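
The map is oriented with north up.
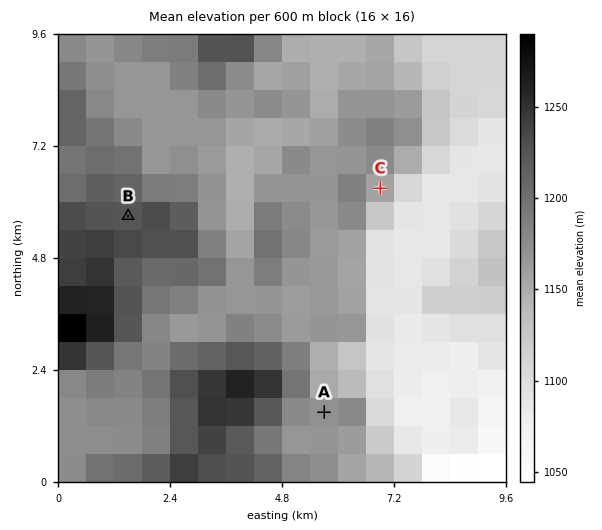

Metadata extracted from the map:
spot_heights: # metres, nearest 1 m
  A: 1172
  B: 1222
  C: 1157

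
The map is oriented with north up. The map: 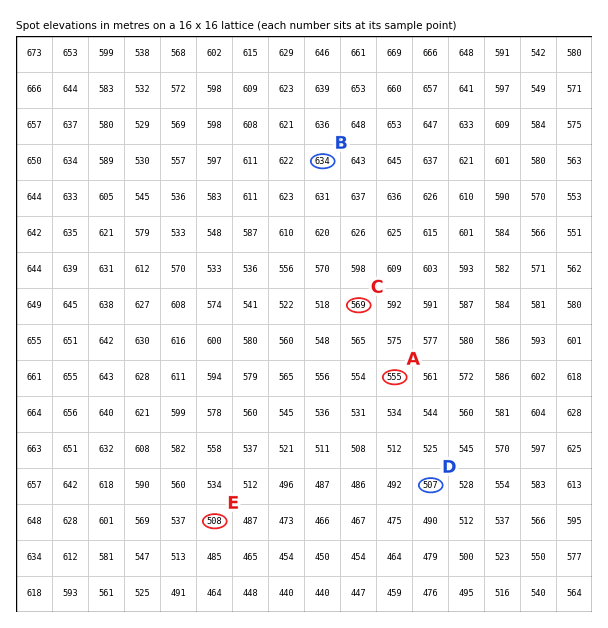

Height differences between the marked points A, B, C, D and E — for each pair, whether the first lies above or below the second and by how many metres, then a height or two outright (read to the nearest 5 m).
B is above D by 130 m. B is above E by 125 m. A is below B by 80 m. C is above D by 65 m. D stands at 505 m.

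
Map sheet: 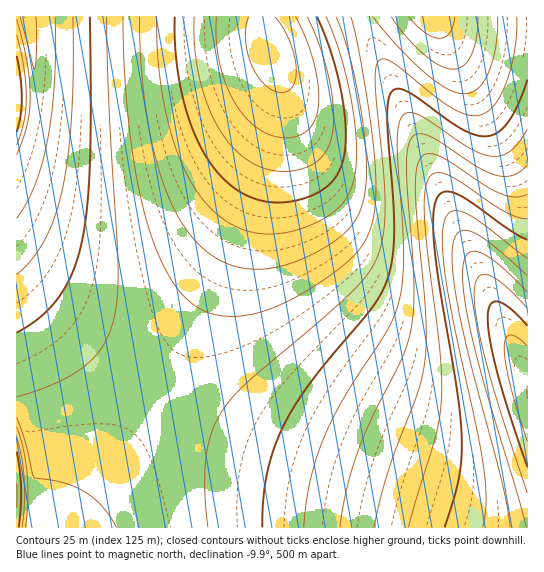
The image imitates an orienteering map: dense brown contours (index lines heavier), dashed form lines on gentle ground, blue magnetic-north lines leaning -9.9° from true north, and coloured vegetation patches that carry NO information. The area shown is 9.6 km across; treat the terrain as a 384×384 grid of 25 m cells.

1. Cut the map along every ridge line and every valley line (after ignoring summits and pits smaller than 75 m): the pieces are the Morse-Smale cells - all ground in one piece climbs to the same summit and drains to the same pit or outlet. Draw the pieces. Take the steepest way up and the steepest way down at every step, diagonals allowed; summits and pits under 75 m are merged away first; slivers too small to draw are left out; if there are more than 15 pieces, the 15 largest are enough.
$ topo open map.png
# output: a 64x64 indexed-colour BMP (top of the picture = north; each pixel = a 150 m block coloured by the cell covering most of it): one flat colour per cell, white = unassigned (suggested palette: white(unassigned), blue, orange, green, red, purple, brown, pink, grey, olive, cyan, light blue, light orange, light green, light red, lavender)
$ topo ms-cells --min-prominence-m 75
<image width="64" height="64" href="data:image/bmp;base64,Qk12CAAAAAAAAHYAAAAoAAAAQAAAAEAAAAABAAQAAAAAAAAIAAATCwAAEwsAABAAAAAAAAAA////ALR3HwAOf/8ALKAsACgn1gC9Z5QAS1aMAMJ34wB/f38AIr28AM++FwDox64AeLv/AIrfmACWmP8A1bDFAERERDMzMzMzMzMzMzMzMzMzMzMzMzMzMzMzMzMzMzMzREREQzMzMzMzMzMzMzMzMzMzMzMzMzMzMzMzMzMzMzNEREREMzMzMzMzMzMzMzMzMzMzMzMzMzMzMzMzMxETM0RERERDMzMzMzMzMzMzMzMzMzMzMzMzMzMzMxERERERREREREMzMzMzMzMzMzMzMzMzMzMzMzMzMzERERERERFERERERDMzMzMzMzMzMzMzMzMzMzMzMzEREREREREREUREREREQzMzMzMzMzMzMzMzMzMzMzMRERERERERERERRERERERDMzMzMzMzMzMzMzMzMzMxERERERERERERERFEREREREQzMzMzMzMzMzMzMzMxEREREREREREREREREUREREREREMzMzMzMzMzMzMzERERERERERERERERERERREREREREQzMzMzMzMzMzMRERERERERERERERERERERFEREREREREMzMzMzMzMzEREREREREREREREREREREREUREREREREQzMzMzMzMRERERERERERERERERERERERERREREREREREMzMzMzERERERERERERERERERERERERERFERERERERERDMzMxEREREREREREREREREREREREREREUREREREREREMzMRERERERERERERERERERERERERERERRERERERERERDMRERERERERERERERERERERERERERERFEREREREREREIREREREREREREREREREREREREREREREURERERERERCIhERERERERERERERERERERERERERERERRERERERERCIiIRERERERERERERERERERERERERERERFEREREREQiIiIhEREREREREREREREREREREREREREREUREREREQiIiIiIRERERERERERERERERERERERERERERREREREQiIiIiIiERERERERERERERERERERERERERERFEREREQiIiIiIiIREREREREREREREREREREREREREREUREREIiIiIiIiIiERERERERERERERERERERERERERERREREIiIiIiIiIiIRERERERERERERERERERERERERERFEREIiIiIiIiIiIiEREREREREREREREREREREREREREUREIiIiIiIiIiIiIRERERERERERERERERERERERERERREIiIiIiIiIiIiIiERERERERERERERERERERERERERFEIiIiIiIiIiIiIiIREREREREREREREREREREREREREUIiIiIiIiIiIiIiIiERERERERERERERERERERERERERIiIiIiIiIiIiIiIiIREREREREREREREREREREREREREiIiIiIiIiIiIiIiIiERERERERERERERERERERERERESIiIiIiIiIiIiIiIiIRERERERERERERERERERERERERIiIiIiIiIiIiIiIiIiEREREREREREREREREREREREREiIiIiIiIiIiIiIiIiIRERERERERERERERERERERERESIiIiIiIiIiIiIiIiIhERERERERERERERERERERERERIiIiIiIiIiIiIiIiIiIREREREREREREREREREREREREiIiIiIiIiIiIiIiIiIhERERERERERERERERERERERESIiIiIiIiIiIiIiIiIiIRERERERERERERERERERERERIiIiIiIiIiIiIiIiIiIhEREREREREREREREREREREREiIiIiIiIiIiIiIiIiIiIRERERERERERERERERERERESIiIiIiIiIiIiIiIiIiIhERERERERERERERERERERERIiIiIiIiIiIiIiIiIiIiEREREREREREREREREREREREiIiIiIiIiIiIiIiIiIiIhERERERERERERERERERERESIiIiIiIiIiIiIiIiIiIiERERERERERERERERERERERUiIiIiIiIiIiIiIiIiIiIRERERERERERERERERERERFSIiIiIiIiIiIiIiIiIiIiEREREREREREREREREREREVUiIiIiIiIiIiIiIiIiIiIRERERERERERERERERERERVSIiIiIiIiIiIiIiIiIiIhERERERERERERERERERERFVIiIiIiIiIiIiIiIiIiIiIREREREREREREREREREREVUiIiIiIiIiIiIiIiIiIiIhERERERERERERERERERERVSIiIiIiIiIiIiIiIiIiIiERERERERERERERERERERFVIiIiIiIiIiIiIiIiIiIiIREREREREREREREREREREVUiIiIiIiIiIiIiIiIiIiIhERERERERERERERERERERVSIiIiIiIiIiIiIiIiIiIiERERERERERERERERERERFVIiIiIiIiIiIiIiIiIiIiIREREREREREREREREREREVUiIiIiIiIiIiIiIiIiIiIhERERERERERERERERERERVSIiIiIiIiIiIiIiIiIiIhERERERERERERERERERERFVIiIiIiIiIiIiIiIiIiIiEREREREREREREREREREREVUiIiIiIiIiIiIiIiIiIiIRERERERERERERERERERERVSIiIiIiIiIiIiIiIiIiIRERERERERERERERERERERFSIiIiIiIiIiIiIiIiIiIhEREREREREREREREREREREVIiIiIiIiIiIiIiIiIiIiERERERERERERERERERERER"/>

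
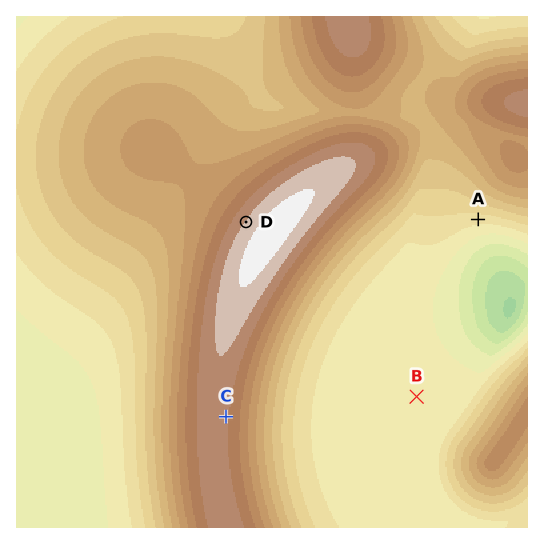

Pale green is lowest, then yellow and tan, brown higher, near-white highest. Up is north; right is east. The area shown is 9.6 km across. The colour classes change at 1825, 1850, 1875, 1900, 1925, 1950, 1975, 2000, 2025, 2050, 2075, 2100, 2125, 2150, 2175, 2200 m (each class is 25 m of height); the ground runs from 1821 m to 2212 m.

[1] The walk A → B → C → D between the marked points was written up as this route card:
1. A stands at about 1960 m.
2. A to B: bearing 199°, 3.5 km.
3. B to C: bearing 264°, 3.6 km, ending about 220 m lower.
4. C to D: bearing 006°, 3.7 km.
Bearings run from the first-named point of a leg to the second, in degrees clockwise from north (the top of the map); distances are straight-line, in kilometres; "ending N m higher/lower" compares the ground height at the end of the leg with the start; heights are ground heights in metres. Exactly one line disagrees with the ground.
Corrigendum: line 3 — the sense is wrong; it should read higher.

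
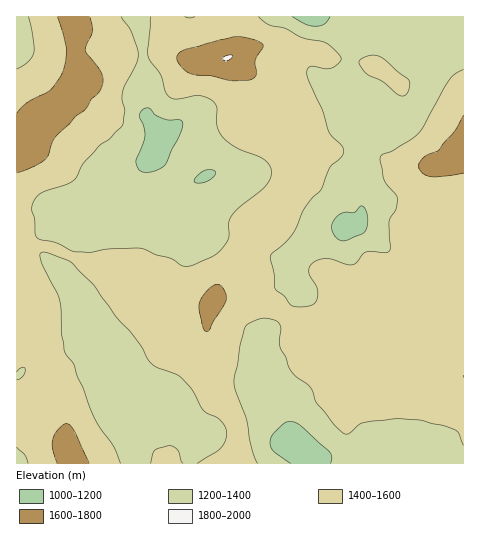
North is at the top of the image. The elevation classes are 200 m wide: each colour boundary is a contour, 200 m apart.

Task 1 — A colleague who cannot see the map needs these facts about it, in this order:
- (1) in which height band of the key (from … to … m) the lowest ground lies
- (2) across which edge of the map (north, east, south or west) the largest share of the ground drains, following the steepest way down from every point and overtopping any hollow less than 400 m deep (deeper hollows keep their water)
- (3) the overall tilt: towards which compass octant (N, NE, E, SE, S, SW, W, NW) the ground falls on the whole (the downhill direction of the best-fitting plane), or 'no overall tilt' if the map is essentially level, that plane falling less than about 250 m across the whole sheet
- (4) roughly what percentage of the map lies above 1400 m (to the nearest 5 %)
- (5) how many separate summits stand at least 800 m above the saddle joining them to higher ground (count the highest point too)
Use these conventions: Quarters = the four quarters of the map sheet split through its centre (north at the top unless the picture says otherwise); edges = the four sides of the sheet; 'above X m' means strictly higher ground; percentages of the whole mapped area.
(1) The lowest point is somewhere between 1000 and 1200 m.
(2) Most of the ground drains across the northern edge.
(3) On the whole the map has no overall tilt.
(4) About 55 % of the map lies above 1400 m.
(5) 1 summit rises at least 800 m above its surroundings.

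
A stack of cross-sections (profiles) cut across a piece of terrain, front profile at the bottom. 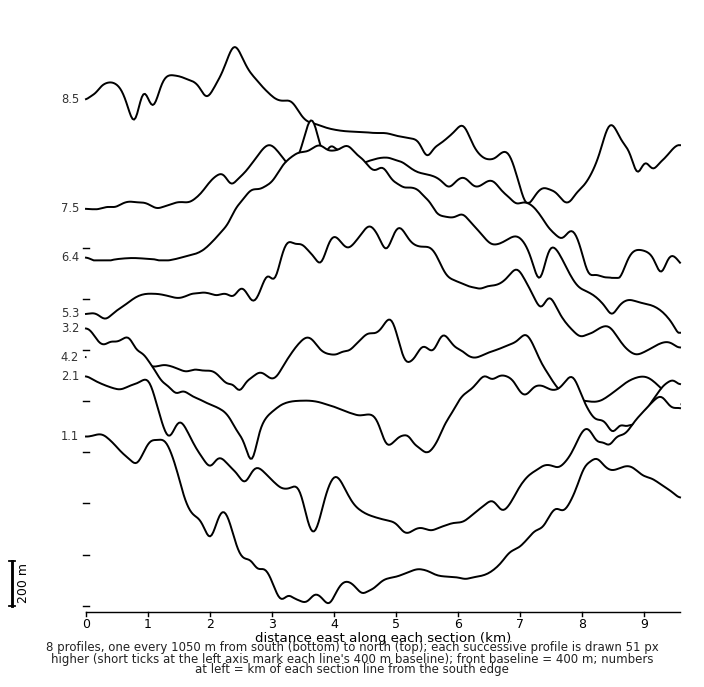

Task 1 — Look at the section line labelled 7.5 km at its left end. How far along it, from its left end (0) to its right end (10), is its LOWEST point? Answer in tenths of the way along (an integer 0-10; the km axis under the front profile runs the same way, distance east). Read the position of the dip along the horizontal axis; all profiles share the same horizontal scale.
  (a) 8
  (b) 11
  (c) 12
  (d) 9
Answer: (d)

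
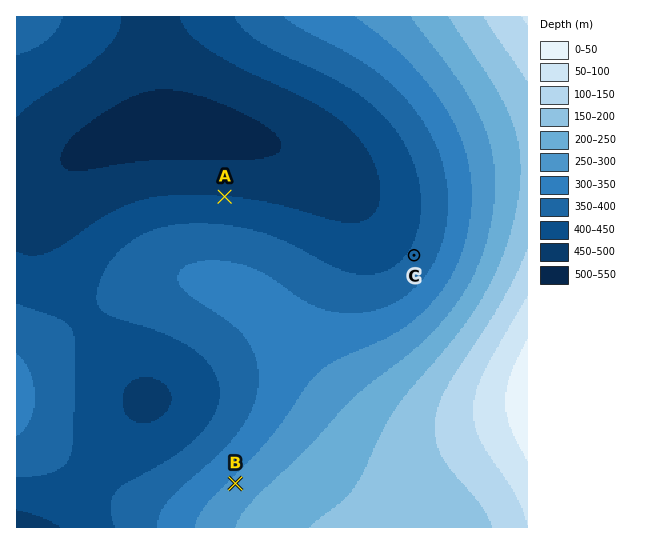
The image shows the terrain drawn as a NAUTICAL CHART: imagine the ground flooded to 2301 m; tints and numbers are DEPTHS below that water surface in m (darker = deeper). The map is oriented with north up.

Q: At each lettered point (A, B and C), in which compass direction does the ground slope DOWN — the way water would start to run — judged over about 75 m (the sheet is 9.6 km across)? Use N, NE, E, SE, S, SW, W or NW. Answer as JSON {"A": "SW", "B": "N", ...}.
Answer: {"A": "N", "B": "NW", "C": "NW"}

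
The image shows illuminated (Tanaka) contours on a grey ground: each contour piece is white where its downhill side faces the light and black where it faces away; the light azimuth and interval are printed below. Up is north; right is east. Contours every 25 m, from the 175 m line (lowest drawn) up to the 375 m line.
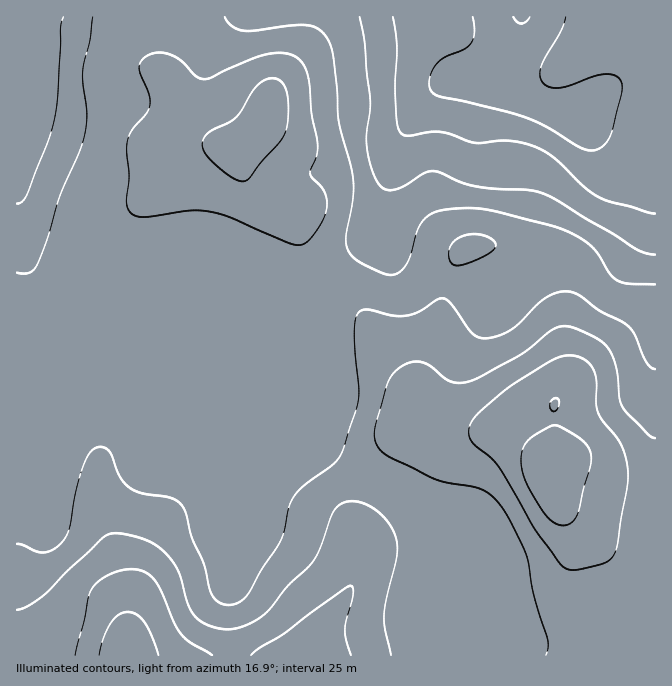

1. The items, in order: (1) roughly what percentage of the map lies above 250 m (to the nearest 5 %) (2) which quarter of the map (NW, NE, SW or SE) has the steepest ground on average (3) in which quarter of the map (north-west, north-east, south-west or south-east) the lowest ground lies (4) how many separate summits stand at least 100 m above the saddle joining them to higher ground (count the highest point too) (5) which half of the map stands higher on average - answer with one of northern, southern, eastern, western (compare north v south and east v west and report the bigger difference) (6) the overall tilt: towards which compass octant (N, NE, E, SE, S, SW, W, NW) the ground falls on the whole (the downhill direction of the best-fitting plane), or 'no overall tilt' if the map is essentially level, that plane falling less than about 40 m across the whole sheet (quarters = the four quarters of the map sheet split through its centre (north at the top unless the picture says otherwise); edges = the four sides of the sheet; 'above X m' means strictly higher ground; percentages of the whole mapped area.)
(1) Roughly 85 % of the ground is higher than 250 m.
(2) Slopes are steepest in the north-east quarter.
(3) Look to the north-east quarter for the lowest ground.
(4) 1 summit rises at least 100 m above its surroundings.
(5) The southern half stands higher on average than the northern half.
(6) On the whole the ground falls towards the north.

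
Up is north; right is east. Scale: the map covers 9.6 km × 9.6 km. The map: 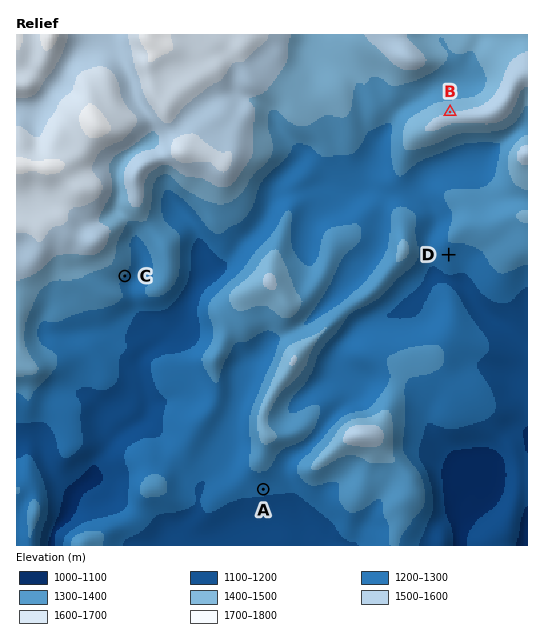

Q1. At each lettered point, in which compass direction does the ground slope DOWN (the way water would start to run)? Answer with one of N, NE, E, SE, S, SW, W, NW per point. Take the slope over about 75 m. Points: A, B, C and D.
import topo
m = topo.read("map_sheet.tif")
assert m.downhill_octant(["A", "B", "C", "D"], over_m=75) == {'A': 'S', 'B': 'N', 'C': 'SE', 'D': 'S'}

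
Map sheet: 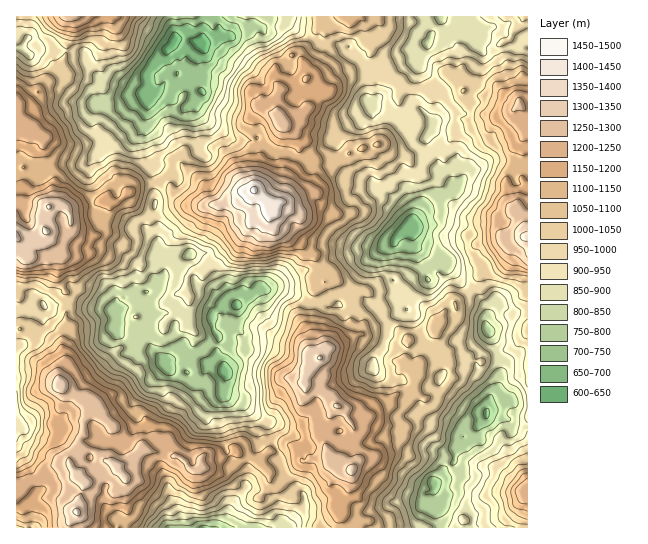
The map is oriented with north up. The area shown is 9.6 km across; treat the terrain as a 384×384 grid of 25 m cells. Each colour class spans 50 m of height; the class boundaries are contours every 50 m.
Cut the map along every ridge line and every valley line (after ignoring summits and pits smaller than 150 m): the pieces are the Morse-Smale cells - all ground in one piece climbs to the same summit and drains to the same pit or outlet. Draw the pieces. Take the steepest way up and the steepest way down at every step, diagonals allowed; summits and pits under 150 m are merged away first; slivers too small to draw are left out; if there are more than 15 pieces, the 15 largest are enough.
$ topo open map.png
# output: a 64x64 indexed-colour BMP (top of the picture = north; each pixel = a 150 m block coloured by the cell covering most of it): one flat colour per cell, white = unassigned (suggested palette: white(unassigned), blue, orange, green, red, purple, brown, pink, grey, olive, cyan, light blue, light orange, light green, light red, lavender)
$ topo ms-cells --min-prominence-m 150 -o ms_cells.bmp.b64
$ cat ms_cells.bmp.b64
<image width="64" height="64" href="data:image/bmp;base64,Qk12CAAAAAAAAHYAAAAoAAAAQAAAAEAAAAABAAQAAAAAAAAIAAATCwAAEwsAABAAAAAAAAAA////ALR3HwAOf/8ALKAsACgn1gC9Z5QAS1aMAMJ34wB/f38AIr28AM++FwDox64AeLv/AIrfmACWmP8A1bDFAAAAAAd3d3mZmZmZmZmZmZmZAAAACqqqqqqqrd3d3dAAAAAAB3d3d5mZmZmZmZmZmZmQAAAKqqqqqqqt3d3d3QAAAAAAd3d3mZmZmZmZmZmZmZkAAAqqqqqqqt3d3d3d0AAAAAB3d3eZmZmZmZmZmZmZmQAACqqqqqqqrd3d3d3QAAAAAHd3eZmZmZmZmZmZmZkAAAAKqqqqqqrd3d3d3d1wAAAAd3d5mZmZmZmZmZmZkAAAAACqqqqqqt3d3d3d3XdwAAB3d3mZmZmZmZmZmZmQAAAAAKqqqqqqrd3d3d3dd3cAB3d3eZmZmZlpmZmZmZAAAAAAqqqqqqqq3d3d3d13d3d3d3d3mZmZlmmZmZmZkAAAAACqqqqqqqqt3d3d3Xd3d3d3d3d5mQZmZmZpZmaQCIiAAKqqqqqqqq3d3d3dd3d3d3d3d2ZgBmZmZmZmZoiIiIAAqqqqqqqqrd3d3d13d3d3d3d2ZmZmZmZmZmZmiIiIAACqqqqqqqqq3d3d3Xd3d3d3d2ZmZmZmZmZmZmaIiIgAAKqqqqqqqqAN3d3dd3d3d3d2ZmZmZmZmZmZmaIiIiIAACqzMzKAAAADd3f93d3d3d2ZmZmZmZmZmZmaIiIiIgAAMzMzAAAAAAP///3d3d3d2ZmZmZmZmZmZmaIiIiIiIzMzMzAAAAAD/////d3d3dmZmZmZmZmZmZmiIiIiIiIzMzMzMwAAAD/////93d3dmZmZmZmZmZmZmiIiIiIiIzMzMzMzAAAD//////3d3dmZmZmZmZmZmZmaIiIiIiMzMzMzMAAAAAP//////d3d2ZmZmZmZmZlVWZoiIiIiIzMzMzMAAAAAA//////93d3dmZmZmZmZlVVVViIiIiIiMzMzMwAAAAAD//////3d3d2ZmZmZmZlVVVViIiIiIiIjMzMzAAAAAAA//////d3d3ZmZmZmZlVVVVWIiIiIiIjMzMzMwAAAAAAA////8Hd3dmZmZmVVVVVVVYiIiIiIiMzMzMzAAAAAAAAP///wAHd2ZmZmVVVVVVVViIiIiIiIzMzMzMAAAAAAAAD///AAd3ZmZmVVVVVVVVWIiIiIiIjMzMzMzAAAAAAAAP//8AB3dmZmZlVVVVVVVVVYiIiIiMzMzMzMAAAAAAAA///wAHd3Zmu7VVVVVVVVVViIiIiIzMzBHBzMAAAAAAAPAAAERES7u7u1VVVVVVVVWIiIiIUREREREREQAAAAAAAAAERES7u7u7u1VVVVVVVVWIiFVRERERERERAAAAAAAAAERERLu7u7u7u1VVVVVVVVVVVVUREREREREQAAAwAAAARERLu7u7u7u7VVVVVVVVVVVVVVERERERERAAAzMAAABEREu7u7u7u7u1VVVVVVVVVVVVEREREREREAAzMzMAAERES7u7u7u7u1VVVVVVVVVVVVUREREREREAAzMzMzAARERLu7u7u7u7VVVVVVVVVVVVEREREREREQMzMzMzMwBEREu7u7u7u7tVVVVVVVVVVVURERERERERMzMzMzMwAEREu7u7u7u7u1VVVVVVVVVVEREREREREREzMzMzMzAAREREtERLu7u7VVVVVVVVVRERERERERERETMzMzMzAABEREREREu7u7tVVVVVVVVVERERERERERERMzMzMzMwAERERERES7u7tVVVVVVVVVURERERERERERETMzMzMzMAREREREREu7u1VVIiJVVVUhEREREREREREREzMzMzMwBEREREREREu7VVIiIiIlVSIRERERERERERERMzMzMzAERERERERERLtVIiIiIiIiIiERERERERERERERMzMzAARERERERERERCIiIiIiIiIiIRERERERERERERMzMzMABEREREREREREIiIiIiIiIiIhERERERERERERMzMzMzAEREREREREREQiIiIiIiIiIiIREREREREREREzMzMzMARERERERERERCIiIiIiIiIiIhERERERERERETMzMzMzBERERERERERCIiIiIiIiIiIiERERERERERETMzMzMzMEREREREQiREIiIiIiIiIiIiIRERERERERETMzMzMzMwRERERERCIiQiIiIiIiIiIiIhEREREREREREzMzMzMzNEREREREQiIiIiIiIiIiIiIhERERERERERETMzMzMzM0RERERERCIiIiIiIiIiIiIiIRERERERERETMzMzMzMzRERERERCIiIiIiIiIiIiIiIiIRERERERERMzMzMzMzNERERERCIiIiIiIiIiIiIiIiIhERERERERMzMzMzMzM0RERERERE7uIiIiIiIiIiIiIiIRERERERETMzMzMzMzRERERERO7u4iIiIiIiIiIiIiIRERERERERMzMzMzMzNERERERO7u7iIiIiIiIiIiIiIhEREREREREzMzMzMzM0REQERO7u7u4iIiIiIiIiIiIiERERERERETMzMzMzMzREQAAA7u7u7iIiIiIiIiIiIiIhERERERERMzMzMzMzNO4AAO7u7u7u4iIiIiIiIiIiIiEREREREREzMzMzMzM+7u7u7u7u7u7u4iIiIiIiIiIiIRERERERERMzMzERER7u7u7u7u7u7u7iIiIiIiIiIiIhEREQEREREzMzMRERHu7u7u7u7u7u7uIiIiIiIiIiIiIRERABERETMzEREREe7u7u7u7u7u7uIiIiIiIiIiIiIiERABERERERERERER"/>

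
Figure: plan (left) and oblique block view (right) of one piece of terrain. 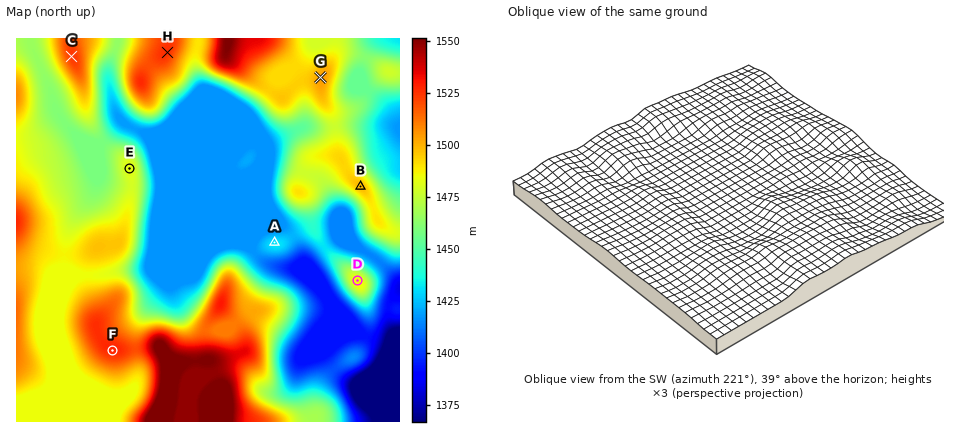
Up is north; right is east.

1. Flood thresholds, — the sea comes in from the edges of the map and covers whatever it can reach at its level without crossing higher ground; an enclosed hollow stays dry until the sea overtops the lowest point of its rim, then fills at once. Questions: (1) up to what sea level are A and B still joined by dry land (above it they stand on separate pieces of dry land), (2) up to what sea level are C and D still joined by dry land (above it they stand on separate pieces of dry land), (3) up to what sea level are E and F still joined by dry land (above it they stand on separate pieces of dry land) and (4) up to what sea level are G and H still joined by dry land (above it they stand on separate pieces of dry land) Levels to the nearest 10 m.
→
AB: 1420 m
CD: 1430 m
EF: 1480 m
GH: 1490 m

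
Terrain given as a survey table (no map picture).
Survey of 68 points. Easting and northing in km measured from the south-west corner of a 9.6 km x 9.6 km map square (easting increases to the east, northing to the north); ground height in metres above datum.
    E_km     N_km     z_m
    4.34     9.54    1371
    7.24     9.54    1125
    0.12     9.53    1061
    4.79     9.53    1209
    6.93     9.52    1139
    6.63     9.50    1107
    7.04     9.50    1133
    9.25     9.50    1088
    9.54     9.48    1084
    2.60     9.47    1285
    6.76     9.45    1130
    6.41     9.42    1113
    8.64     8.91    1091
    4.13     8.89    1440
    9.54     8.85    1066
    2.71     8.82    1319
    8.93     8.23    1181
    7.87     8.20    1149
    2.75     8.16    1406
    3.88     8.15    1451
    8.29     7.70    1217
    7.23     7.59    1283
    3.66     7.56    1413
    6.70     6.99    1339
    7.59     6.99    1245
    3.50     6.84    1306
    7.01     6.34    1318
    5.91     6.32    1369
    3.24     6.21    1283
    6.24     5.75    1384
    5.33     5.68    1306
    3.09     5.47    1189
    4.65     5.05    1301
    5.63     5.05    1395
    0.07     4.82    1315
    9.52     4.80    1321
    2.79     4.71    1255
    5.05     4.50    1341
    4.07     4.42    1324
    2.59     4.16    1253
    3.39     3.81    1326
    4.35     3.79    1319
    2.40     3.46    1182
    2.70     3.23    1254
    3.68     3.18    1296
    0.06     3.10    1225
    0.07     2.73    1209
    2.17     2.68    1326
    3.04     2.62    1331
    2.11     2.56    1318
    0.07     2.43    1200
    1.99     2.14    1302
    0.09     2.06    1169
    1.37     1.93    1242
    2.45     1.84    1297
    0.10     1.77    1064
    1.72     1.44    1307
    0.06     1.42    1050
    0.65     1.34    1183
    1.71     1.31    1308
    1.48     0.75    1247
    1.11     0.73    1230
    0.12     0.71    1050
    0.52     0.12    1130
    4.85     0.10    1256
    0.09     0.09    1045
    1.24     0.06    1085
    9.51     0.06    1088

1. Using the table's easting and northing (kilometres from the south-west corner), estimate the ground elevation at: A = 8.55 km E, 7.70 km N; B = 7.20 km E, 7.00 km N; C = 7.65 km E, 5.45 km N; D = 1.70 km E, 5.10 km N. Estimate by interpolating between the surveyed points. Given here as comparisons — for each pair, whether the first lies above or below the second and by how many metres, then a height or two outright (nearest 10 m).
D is below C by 230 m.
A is below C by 180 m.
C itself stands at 1410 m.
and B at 1300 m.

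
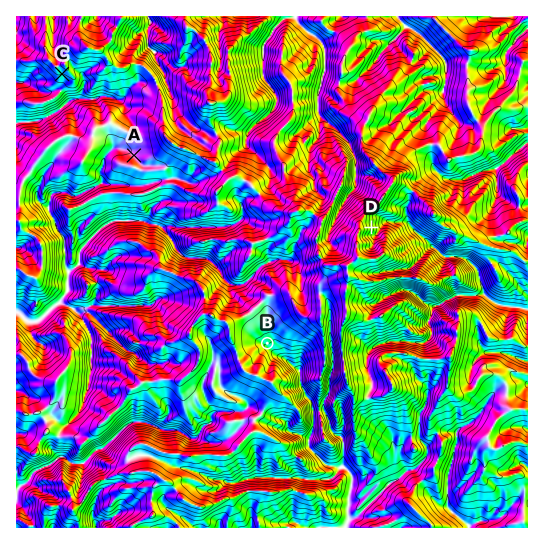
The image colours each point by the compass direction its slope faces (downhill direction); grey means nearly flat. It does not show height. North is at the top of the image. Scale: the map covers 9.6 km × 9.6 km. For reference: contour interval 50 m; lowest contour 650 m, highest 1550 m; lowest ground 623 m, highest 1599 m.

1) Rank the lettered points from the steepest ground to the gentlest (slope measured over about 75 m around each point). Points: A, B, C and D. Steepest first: D C B A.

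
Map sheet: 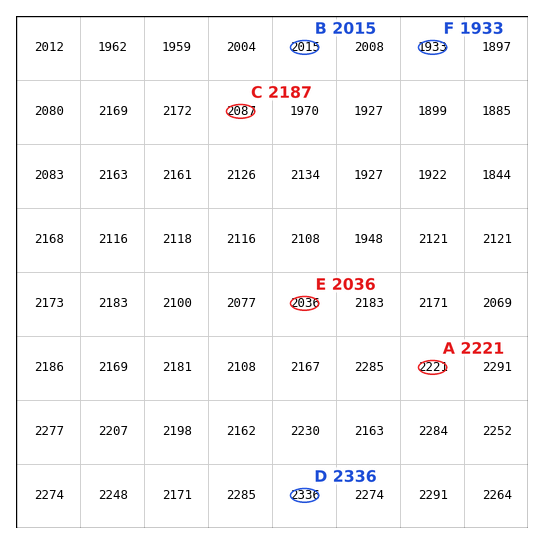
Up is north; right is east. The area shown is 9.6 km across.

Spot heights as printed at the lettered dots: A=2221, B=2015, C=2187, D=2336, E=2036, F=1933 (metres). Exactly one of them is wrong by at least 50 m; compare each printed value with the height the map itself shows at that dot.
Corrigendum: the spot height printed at C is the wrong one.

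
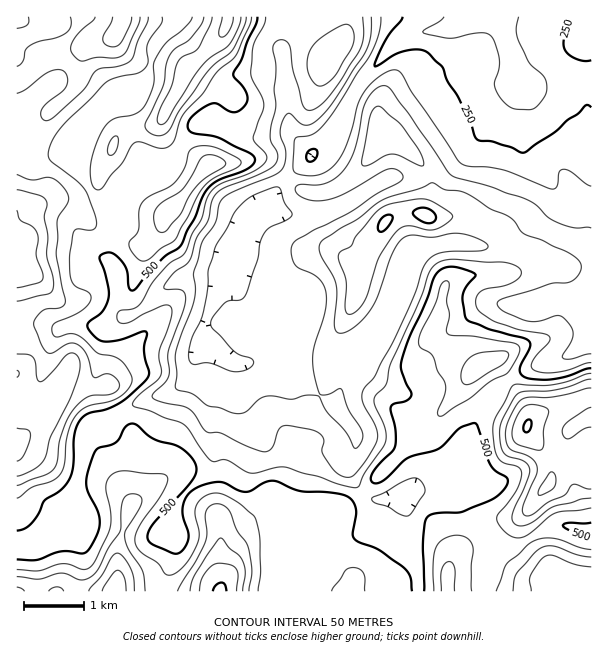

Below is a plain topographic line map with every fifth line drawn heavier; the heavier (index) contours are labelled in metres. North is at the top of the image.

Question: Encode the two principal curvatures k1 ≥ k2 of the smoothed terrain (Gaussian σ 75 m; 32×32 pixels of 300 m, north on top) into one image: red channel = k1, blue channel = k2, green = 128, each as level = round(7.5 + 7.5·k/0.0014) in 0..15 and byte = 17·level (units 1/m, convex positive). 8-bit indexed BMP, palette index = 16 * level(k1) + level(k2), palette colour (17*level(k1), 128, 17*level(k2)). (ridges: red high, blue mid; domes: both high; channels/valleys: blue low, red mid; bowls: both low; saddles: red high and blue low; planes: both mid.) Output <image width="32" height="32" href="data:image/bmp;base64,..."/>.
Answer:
<image width="32" height="32" href="data:image/bmp;base64,Qk02CAAAAAAAADYEAAAoAAAAIAAAACAAAAABAAgAAAAAAAAEAAATCwAAEwsAAAABAAAAAAAAAIAAABGAAAAigAAAM4AAAESAAABVgAAAZoAAAHeAAACIgAAAmYAAAKqAAAC7gAAAzIAAAN2AAADugAAA/4AAAACAEQARgBEAIoARADOAEQBEgBEAVYARAGaAEQB3gBEAiIARAJmAEQCqgBEAu4ARAMyAEQDdgBEA7oARAP+AEQAAgCIAEYAiACKAIgAzgCIARIAiAFWAIgBmgCIAd4AiAIiAIgCZgCIAqoAiALuAIgDMgCIA3YAiAO6AIgD/gCIAAIAzABGAMwAigDMAM4AzAESAMwBVgDMAZoAzAHeAMwCIgDMAmYAzAKqAMwC7gDMAzIAzAN2AMwDugDMA/4AzAACARAARgEQAIoBEADOARABEgEQAVYBEAGaARAB3gEQAiIBEAJmARACqgEQAu4BEAMyARADdgEQA7oBEAP+ARAAAgFUAEYBVACKAVQAzgFUARIBVAFWAVQBmgFUAd4BVAIiAVQCZgFUAqoBVALuAVQDMgFUA3YBVAO6AVQD/gFUAAIBmABGAZgAigGYAM4BmAESAZgBVgGYAZoBmAHeAZgCIgGYAmYBmAKqAZgC7gGYAzIBmAN2AZgDugGYA/4BmAACAdwARgHcAIoB3ADOAdwBEgHcAVYB3AGaAdwB3gHcAiIB3AJmAdwCqgHcAu4B3AMyAdwDdgHcA7oB3AP+AdwAAgIgAEYCIACKAiAAzgIgARICIAFWAiABmgIgAd4CIAIiAiACZgIgAqoCIALuAiADMgIgA3YCIAO6AiAD/gIgAAICZABGAmQAigJkAM4CZAESAmQBVgJkAZoCZAHeAmQCIgJkAmYCZAKqAmQC7gJkAzICZAN2AmQDugJkA/4CZAACAqgARgKoAIoCqADOAqgBEgKoAVYCqAGaAqgB3gKoAiICqAJmAqgCqgKoAu4CqAMyAqgDdgKoA7oCqAP+AqgAAgLsAEYC7ACKAuwAzgLsARIC7AFWAuwBmgLsAd4C7AIiAuwCZgLsAqoC7ALuAuwDMgLsA3YC7AO6AuwD/gLsAAIDMABGAzAAigMwAM4DMAESAzABVgMwAZoDMAHeAzACIgMwAmYDMAKqAzAC7gMwAzIDMAN2AzADugMwA/4DMAACA3QARgN0AIoDdADOA3QBEgN0AVYDdAGaA3QB3gN0AiIDdAJmA3QCqgN0Au4DdAMyA3QDdgN0A7oDdAP+A3QAAgO4AEYDuACKA7gAzgO4ARIDuAFWA7gBmgO4Ad4DuAIiA7gCZgO4AqoDuALuA7gDMgO4A3YDuAO6A7gD/gO4AAID/ABGA/wAigP8AM4D/AESA/wBVgP8AZoD/AHeA/wCIgP8AmYD/AKqA/wC7gP8AzID/AN2A/wDugP8A/4D/ANjW2sPF+aeEk7XK6bZydYd3h5iYh4dx57d1hJenyIaHc3S2c3P4p6aDc8jI2IOFh4eXmJiHh4LYyHWElZfKx9eFdIR0c/aEZHRStdamhHZ3h4eGhoeHhLe4l3SDkceWdJeHh3Zj1cVjdWO154aVdoeGhoeGhoaWuJeVlMbBgHBxp4aHdnS3+ZaDo9napaanp6ioqJaWdaaXhpem1fmUc4Wjc4SFlre515WRtaeEp6iXl7jGwZNjhYWGdmRi9/jGpri4tYKXqIeXt6eTlnaFp4eGhGH3+YWFl4Z2hFCB97XIuaingZeHhoeYqYWXh3WFhoWFYnP3xoaXiIWztrPlhKiop6VwlpaXh4endJeGhYeXmKiEU5TIl5aGhJP6+pV0l4e311FggqiXl6iFh4aGqJeXhoN0treWuHWEosn7pnWFhpfnxLWzkIGFp4WHhpeYhpZ1hLfJl4anxoRwper297emhMemxfvntKGEhneGhoaGlpeUlpWmhnXHx3HQpIWm+cmSx9mjp6e4pnKHdnZ2dnaHp4V0lciHl6fZ6MRgYGCzppSl6YOWpraVcneHh4eHh5e3hoRyx7iWl6fI+eWlg4KWhHChYnOm2MhyhYeIh4d2hca2hHKE6KeUppaFpMa3hpWEpqaWc4Gl+KWDiIeHh3Z1lfiWgnG36JaDY3N0hZZ2l6fVprmj2ICk14OHh4eXd2V06MiDcYX3pnNzg4WGhnbI6oV0p3LWpnKjdHZ2h5iXdXXHyIVyk/ro5vjot5aYl6a2dXWFc6jYhsaDh3V3h5eVuKi3lnKStKWUlKaWh5iXqLiFdIalp9bJpmKEhYeXp7a4p7bXU3GQcIKUhoeYl4anpnSWp4Z1qOinpZR1hoaFg4SWxvnT+PfGx6eYl4eGh6i3preFhZW3+fiEU3V0dJWVg3CCyOfptaiYh4eIhoaXhqeolKaFhYR09tRScnKB5+f3xoGAcqKVl5eHh4eFl4d1lYVzxqZ0dnSU+fj45tWQU3XW13Nzxqd1doeHhYeYdoaWZXWm6XSFpLPXtrXWyINidIXnt9fIhnZ1h4eGmJeHhrZ1dYTpw9flgIODlKWEkbWAc8i5uIeGh3aHd3aHl4eGuLd0g5WE1vhiY4WnqJWj6JJw2LiXhoaHh3d3dnaHl4aFx7eEdXVy99aTpsmnlITox4DG2Id2h4iHd3d3doeYl3Vk14V0hHK2+IWBlHWFhLjok4DXlnaHh3Z3dnZ2hpaYhoW3pbfEkafp9qWjhYWFqenHkJC3l5enmJeFh4eHl4V2lafH+pVhk5bm+ZViZYWWuOm4gIKVlpeol4SIl5eouaeXhXXn2bOTY4T46bKUl5aF1qekpZSEc4SElpiHd6g="/>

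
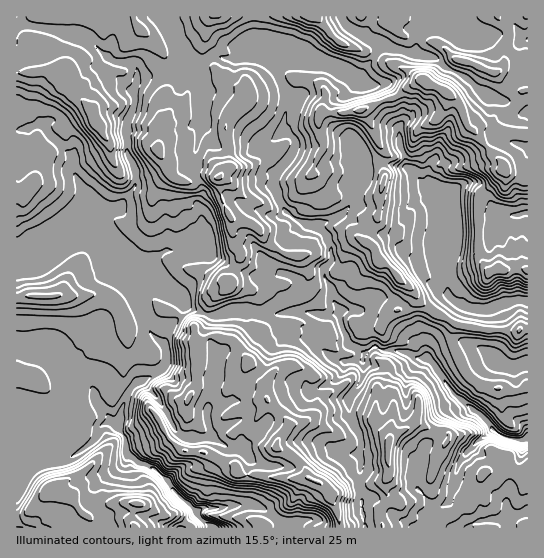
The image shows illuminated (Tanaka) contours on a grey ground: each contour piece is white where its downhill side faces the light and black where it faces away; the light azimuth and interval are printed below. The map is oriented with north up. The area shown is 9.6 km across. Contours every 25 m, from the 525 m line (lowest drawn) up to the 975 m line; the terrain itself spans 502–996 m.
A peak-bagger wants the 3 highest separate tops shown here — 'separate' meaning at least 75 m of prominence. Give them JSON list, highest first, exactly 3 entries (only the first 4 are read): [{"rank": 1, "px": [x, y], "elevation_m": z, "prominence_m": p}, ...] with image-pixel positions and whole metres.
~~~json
[{"rank": 1, "px": [426, 82], "elevation_m": 996, "prominence_m": 494}, {"rank": 2, "px": [218, 178], "elevation_m": 929, "prominence_m": 121}, {"rank": 3, "px": [318, 482], "elevation_m": 927, "prominence_m": 181}]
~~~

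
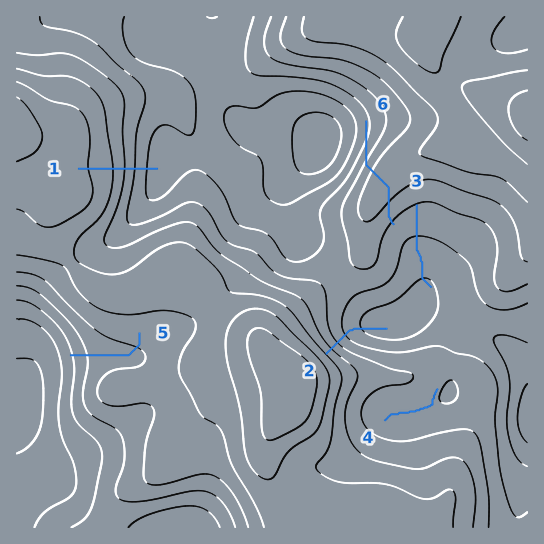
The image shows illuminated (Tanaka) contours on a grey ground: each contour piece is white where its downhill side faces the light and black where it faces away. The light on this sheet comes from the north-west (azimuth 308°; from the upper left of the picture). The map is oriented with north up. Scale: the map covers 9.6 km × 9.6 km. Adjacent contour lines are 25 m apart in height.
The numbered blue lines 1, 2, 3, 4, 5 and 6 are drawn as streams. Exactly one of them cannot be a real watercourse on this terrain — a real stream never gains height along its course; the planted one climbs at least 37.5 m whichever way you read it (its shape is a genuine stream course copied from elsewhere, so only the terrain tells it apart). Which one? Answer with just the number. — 6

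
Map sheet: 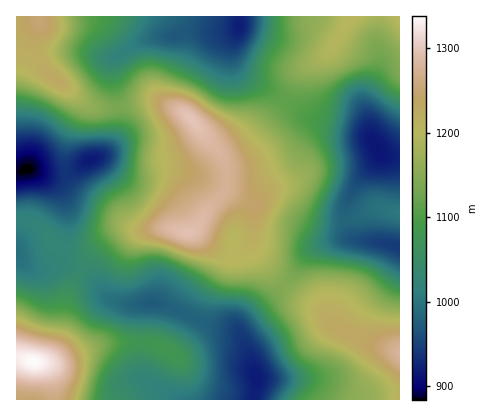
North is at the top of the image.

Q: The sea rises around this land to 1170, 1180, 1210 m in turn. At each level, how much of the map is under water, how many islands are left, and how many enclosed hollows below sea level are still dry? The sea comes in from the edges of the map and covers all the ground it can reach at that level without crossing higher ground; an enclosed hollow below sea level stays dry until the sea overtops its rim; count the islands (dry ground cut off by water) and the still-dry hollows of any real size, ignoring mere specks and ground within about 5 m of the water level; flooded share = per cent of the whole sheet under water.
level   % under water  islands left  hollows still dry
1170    71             1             0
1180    74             1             0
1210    82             1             0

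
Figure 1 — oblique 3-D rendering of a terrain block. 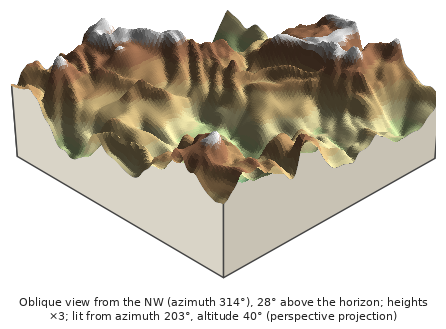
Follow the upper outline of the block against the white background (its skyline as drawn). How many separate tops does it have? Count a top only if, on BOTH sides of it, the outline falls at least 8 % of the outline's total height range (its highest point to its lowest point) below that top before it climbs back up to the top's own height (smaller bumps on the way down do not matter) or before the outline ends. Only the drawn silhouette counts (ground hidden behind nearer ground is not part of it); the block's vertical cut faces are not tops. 5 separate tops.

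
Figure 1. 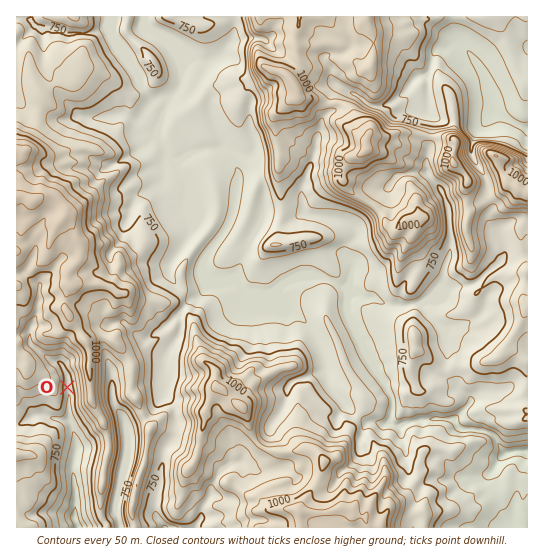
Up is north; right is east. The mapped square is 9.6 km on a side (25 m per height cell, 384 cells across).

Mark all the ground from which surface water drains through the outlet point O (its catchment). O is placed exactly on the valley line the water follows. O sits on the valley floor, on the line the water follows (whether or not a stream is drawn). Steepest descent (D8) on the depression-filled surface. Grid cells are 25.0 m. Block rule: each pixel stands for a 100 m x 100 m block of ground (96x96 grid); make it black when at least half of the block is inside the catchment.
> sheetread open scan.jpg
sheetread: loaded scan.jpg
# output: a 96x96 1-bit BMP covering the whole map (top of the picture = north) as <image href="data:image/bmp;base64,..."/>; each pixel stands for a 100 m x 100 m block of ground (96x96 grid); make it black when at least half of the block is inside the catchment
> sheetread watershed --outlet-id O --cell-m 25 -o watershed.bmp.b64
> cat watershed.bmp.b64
<image width="96" height="96" href="data:image/bmp;base64,Qk2+BAAAAAAAAD4AAAAoAAAAYAAAAGAAAAABAAEAAAAAAIAEAAATCwAAEwsAAAIAAAAAAAAA////AAAAAAAAAAAAAAAAAAAAAAAAAAAAAAAAAAAAAAAAAAAAAAAAAAAAAAAAAAAAAAAAAAAAAAAAAAAAAAAAAAAAAAAAAAAAAAAAAAAAAAAAAAAAAAAAAAAAAAAAAAAAAAAAAAAAAAAAAAAAAAAAAAAAAAAAAAAAAAAAAAAAAAAAAAAAAAAAAAAAAAAAAAAAAAAAAAAAAAAAAAAAAAAAAAAAAAAAAAAAAAAAAAAAAAAAAAAAAAAAAAAAAAAAAAAAAAAAAAAAAAAAAAAAAAAAAAAAAAAAAAAAAAAAAAAAAAAAAAAAAAAAAAAAAAAAAAAAAAAAAAAAAAAAAAAAAAAAAAAAAAAAAAAAAAAAAAAAAAAAAAAAAAAAAAAAAAAAAAAAAAAAAAAAAAAAAAAAAAAAAAAAAAAAAAAAAAAAAAAAAAABwAAAAAAAAAAAAAAD/AAAAAAAAAAAAAAH/AAAAAAAAAAAAAAf/AAAAAAAAAAAAAA//AAAAAAAAAAAAAA//AAAAAAAAAAAAAB//AAAAAAAAAAAAAD//AAAAAAAAAAAAAD/+AAAAAAAAAAAAAD/+AAAAAAAAAAAAAD/8AAAAAAAAAAAAAD/8AAAAAAAAAAAAAD/4AAAAAAAAAAAAAD/wAAAAAAAAAAAAAD/wAAAAAAAAAAAAAD/gAAAAAAAAAAAAAD/gAAAAAAAAAAAAAD/gAAAAAAAAAAAAAD/wAAAAAAAAAAAAAD/wAAAAAAAAAAAAAD/wAAAAAAAAAAAAAD/wAAAAAAAAAAAAAD/wAAAAAAAAAAAAAD/4AAAAAAAAAAAAAD/8AAAAAAAAAAAAAD/8AAAAAAAAAAAAAD/8AAAAAAAAAAAAAD/8AAAAAAAAAAAAAD/4AAAAAAAAAAAAAD/4AAAAAAAAAAAAAD/4AAAAAAAAAAAAAD/wAAAAAAAAAAAAAD/gAAAAAAAAAAAAAD/gAAAAAAAAAAAAAD/gAAAAAAAAAAAAADvAAAAAAAAAAAAAAAEAAAAAAAAAAAAAAAAAAAAAAAAAAAAAAAAAAAAAAAAAAAAAAAAAAAAAAAAAAAAAAAAAAAAAAAAAAAAAAAAAAAAAAAAAAAAAAAAAAAAAAAAAAAAAAAAAAAAAAAAAAAAAAAAAAAAAAAAAAAAAAAAAAAAAAAAAAAAAAAAAAAAAAAAAAAAAAAAAAAAAAAAAAAAAAAAAAAAAAAAAAAAAAAAAAAAAAAAAAAAAAAAAAAAAAAAAAAAAAAAAAAAAAAAAAAAAAAAAAAAAAAAAAAAAAAAAAAAAAAAAAAAAAAAAAAAAAAAAAAAAAAAAAAAAAAAAAAAAAAAAAAAAAAAAAAAAAAAAAAAAAAAAAAAAAAAAAAAAAAAAAAAAAAAAAAAAAAAAAAAAAAAAAAAAAAAAAAAAAAAAAAAAAAAAAAAAAAAAAAAAAAAAAAAAAAAAAAAAAAAAAAAAAAAAAAAAAAAAAAAAAAAAAAAAAAAAAAAAAAAAAAAAAAAAAAAAAAAAAAAAAAAAAAAAAAAAAAAAAAAAAAAAAAAAAAAAAAAAAAAAAA="/>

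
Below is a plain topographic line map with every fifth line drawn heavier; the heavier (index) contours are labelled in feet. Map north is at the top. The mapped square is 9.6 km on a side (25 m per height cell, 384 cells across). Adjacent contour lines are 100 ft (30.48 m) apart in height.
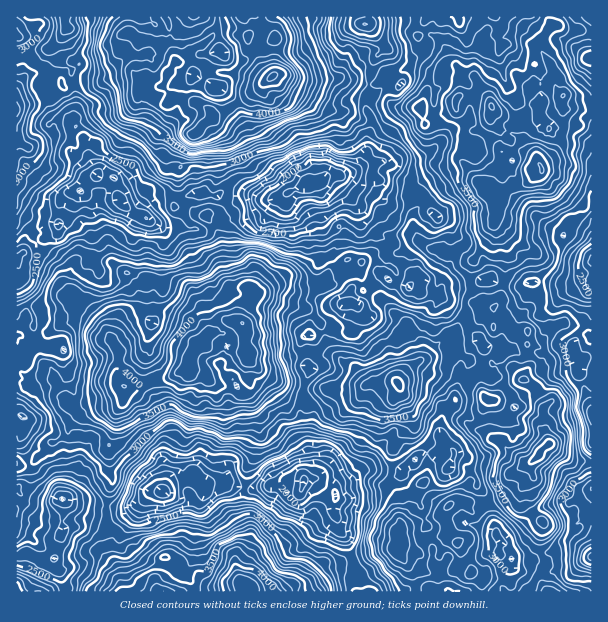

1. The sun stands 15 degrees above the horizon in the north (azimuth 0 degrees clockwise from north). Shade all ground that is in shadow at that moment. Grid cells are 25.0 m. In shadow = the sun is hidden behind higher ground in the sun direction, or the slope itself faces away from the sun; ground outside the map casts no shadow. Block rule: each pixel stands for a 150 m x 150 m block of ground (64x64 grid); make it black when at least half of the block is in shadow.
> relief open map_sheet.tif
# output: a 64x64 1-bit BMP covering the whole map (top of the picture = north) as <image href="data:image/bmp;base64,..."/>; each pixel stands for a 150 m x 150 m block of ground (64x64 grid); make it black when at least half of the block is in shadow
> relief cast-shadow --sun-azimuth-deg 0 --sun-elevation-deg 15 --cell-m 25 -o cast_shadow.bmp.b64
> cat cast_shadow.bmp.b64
<image width="64" height="64" href="data:image/bmp;base64,Qk0+AgAAAAAAAD4AAAAoAAAAQAAAAEAAAAABAAEAAAAAAAACAAATCwAAEwsAAAIAAAAAAAAA////AAAAAAAAAAAAAeDoAAAAAAAB5KAAAAAAAAHgAAAAAAAAAcAAAMAAAAAAAIExwAAAAAAAA3MAAAAAAAAH+AAAAAAAAAeAAAAAAAAAD4AMH/gAAAAGYB///0McAAA8n5////wADB/eH////gAAH5yf////4AA/H//////4ADwDP/////g4EAA/////+HgAAP/////8YAAB//////AAAPB///wP9AAA8A/+/AJ8AADAAf38QAMAAAAB/BwAAIGAAABQEAAAAAAAAADgAAAAAAAAAgAAAAAAAEAEAAAAAAAAAAAAAAAAAAwAAAAAAAQAAAAAAAAAAAAAAAAAgAAAAAAAAAAAAAAAAAAAADIAAAAAAAAAOAAAAAAAAAAEAADAAAAAAAAHHfAAAAAAAA8MYAAAAAAADAAHgAAAAAAABAOAABgAAAAIOAAAPDwAAAB4AAf+fgAAAPwADz//AAHg/Agf///AAfD4PB////ACQPweP///+AAAaAH////8AgAAQf////wAAABAf////vwAAAB//////gAAAP////7vAAAB/4D//jAIAADfgP/wcIAAHw+A/4AAAAAHwAA1AAAAAAPgAA4AAAAAAAACCgAAAAAAAAAAAAAAAAAAAAAAAAAAgAAAAAAAAAHAAAEAAAAAAwAAAQAAAAACAAAAAAAAAAAAAAAAAwAAAA=="/>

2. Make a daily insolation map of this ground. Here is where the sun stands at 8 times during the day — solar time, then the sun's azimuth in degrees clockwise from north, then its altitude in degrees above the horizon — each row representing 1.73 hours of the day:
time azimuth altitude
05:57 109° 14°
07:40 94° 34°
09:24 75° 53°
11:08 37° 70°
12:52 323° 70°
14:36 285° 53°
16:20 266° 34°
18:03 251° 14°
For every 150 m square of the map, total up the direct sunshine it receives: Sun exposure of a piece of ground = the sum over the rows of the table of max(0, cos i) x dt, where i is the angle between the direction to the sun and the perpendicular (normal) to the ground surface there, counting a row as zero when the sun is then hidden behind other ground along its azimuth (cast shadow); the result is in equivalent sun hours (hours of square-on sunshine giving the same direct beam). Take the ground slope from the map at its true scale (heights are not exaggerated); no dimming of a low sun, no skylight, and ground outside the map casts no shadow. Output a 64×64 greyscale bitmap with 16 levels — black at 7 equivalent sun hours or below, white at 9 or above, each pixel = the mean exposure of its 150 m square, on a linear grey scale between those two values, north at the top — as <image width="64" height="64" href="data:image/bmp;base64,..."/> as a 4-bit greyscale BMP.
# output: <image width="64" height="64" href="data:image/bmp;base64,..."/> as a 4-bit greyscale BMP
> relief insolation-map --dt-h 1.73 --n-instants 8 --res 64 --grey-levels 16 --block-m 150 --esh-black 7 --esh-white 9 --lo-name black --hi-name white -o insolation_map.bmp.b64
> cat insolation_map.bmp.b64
<image width="64" height="64" href="data:image/bmp;base64,Qk12CAAAAAAAAHYAAAAoAAAAQAAAAEAAAAABAAQAAAAAAAAIAAATCwAAEwsAABAAAAAAAAAAAAAAABEREQAiIiIAMzMzAERERABVVVUAZmZmAHd3dwCIiIgAmZmZAKqqqgC7u7sAzMzMAN3d3QDu7u4A////ALuqq6i6qq3MqrzLmr3burq6mLu5h6zc3MmrjNvLu5iciXdpu5q8u8zLvLqau6mImamZuqpkm8vMq6283MzLqplomHqruqqpms2rqqmomXVZiLu7eFWLzdzMzMu8vN26lbzIq5q8uIq73ZmqqrupeFSKu7hDN7zb3L3Lqru93bmJq8urrM26uqmrd6qKzLmKuqmahmd73NzMjMq72azduoZqzKurvdqrqoiIqUR6uJu7qYVSV6zdzczMurzIyoiqhqzMm6rN25dCWJiGZVmXiru5ZlFYrNy9zdy6qZiYpVrKvMzMu83adYl2VVmZiHiHiKd4Vomb3L29zMuYdqvKeruszMy7zMuXZTRUSaqYdohnh2dIl5q6vL3My5dFraiLu8yqqru8yYh3d3eYmHVWiZdnZ2q5q5zLvMzNyHvKmpq73aaWq5mWSpZ6u5qHmZibh1h3eKm83Ny6vKzHrMtVibvMplVXiqVWmEm83NzNuauWaamamb3dzbeLu4W824V5q4ulRnuqyERne93d3auFmtarupmrvcu8uZqpeLzMmIZFrLuqzJvJZUZ6zbq7i4N3iamaeru93by5q7qovMuHhne9uaq7eKhzR3mHm8qbsxNVeJh6q5qrvMebu6mqzHQnq5vdu6mryodkZ2eqd1e6dFeYlXeXeqmc2pupibmayXiHu7zLzMzcqUWauZhiWYaIqZlUeLi8y3vKmYacqrm7h2ebq8zcy5iJhIyWQxRXq7iKhSM4mqzLh7umWtyqqrmnZ7u7rMqWNVNSWBEBSKu6ilVmVFh4dXq4mpjN3Kua3Kl3ypiczZd3VmQQAQSHV3uqq7q6p5dkWIibu8zdu6vcqWind6zcq6uGdlVIuWuFVJu827u6qshnd5vLu7uqqtylaYm6zcu5ncu7lIyoqqqWeazJvLvMu7l4Z5q5zLusvJdpvczcu5is3LqXh6q73Lh1e7vdy83cypuZerqbyrzIiKfdzNq7i73M3bmozcy8ysmKiby7vczLqpqt3Ny6y6qauNzcmbqqvMy8u93MzKqpqIuYq7yqqryqu83d3LzLu7uq27t6ubq9yoq6zcu8q7qXqpeqy3iYetur3d3cvLvcq7zcuIp5ma26m5u9uqzNyYe7mcu5m7uaq7vNzM3czduqrN3aiYh7zLqLi83czc3JmZqYvJmrzMu8zdzNzdzMyrmc3dxnl6zcuXqZq8zczciJm5asu7qs3cus3MybvdvLur3dzKm6m7u5eaq7zN3NuaiZh7vNqrvNzMu8zL3dyb3b3d27u7upzMuJurvMzMu5iph6uqy7qsqqiq3N3dzKu7vNzcu7zLqqzdu6rMyqvMp4qru7vMmbmIu7u83c3Mzcu7t5u63dyYms2aqc3d3d2om7upiZe9ypqsu63d3LzcvKqJiKzduoit3Ju6u8zd3cqZu7l4vMy7rMy7vczMvMy7zKupisqrzL3durpmiquqq7qrvcqs3Ly9vMuszcyr3au7qrqqvM3LvLqZiIh4aJu6u6uazdy8vMyKuaubvKmriru7u6q9zbyoiYVpm7qGmplmm6jc3L3dyoqrvMqsurqYqbqru7zduqmaZqq7qomGdkSIq8q6zd3Ji83M28zMy7mYia24i7vMu8uquYdodyABd3qZzKvN3LvM3Nu7q7zLu4RJ3cmovczMlorLqqqpUiZGV4m8y83azcq8uIq8u7u724nNyrzMy6iIm83KvdupV3Z6u828vLq8uYupm8yru7zcqszLzMuoebh3rMrN3Ku5druqiru9u7you6ic3Kq5icyovMzLzLqqtnm928zMmqqYq4iqu627zImamJzbqYqnfKqqu928y9qbu83Lu9yZu6inaJvLy8vdqVRUbNy4h1iauqh3rMzMya3MuszM2pZmmrqru8vbu92nmXe93bdXhYmrypZI3M25u2R3mKq8hEVqvau5u7ur3aqYit3M26ioeZrMupic22qYWKiZeoqoVlmby6mryrrLmJurvN3K25qYrLvLupmGaXl83Gd3VpuWM2iYVYvLuqurury927rMu6i7qZq7y4VphpyAABECMkIAESIBfMmaiLy73cvMq8u7qr3KqavNt7pUhgAAAEEzMkAAEUmHmYdIqrvdy8zLmau5vKqruspHhneXQXd1eIRnmIMkqaqqqYeZmt3N3d27zcqqq7u8qEVHZXaJrMmJu2VWeIiZicu4d7u8zcrN3c3dzJiJq723d1RYh6u825iWQAA2eZuryoZp3cq8rMzdzdy8uoiIq5q5d5h5vMzcyWdiEBeLzLqaqpvMu7u7u83NzcvLu6p2eIlpzczNy4isqoupeIi8u8uom8qsy7ubvcy8u8urvbd2eXrdzc26qbq7y4eYmZqbq6hqyrrNy6q83Myru6rNyrqYmt3d3d3Iq7u6pnmpmarMqJnMzNzbu73d3au7vN2ru7qr3Mzczduru7y4iru7uq3amszc3LvLzd3cmq3N3Lq5iavMu9zN2Zu7qHWauau7qczLu93Lq7zN29yardy8u5eb3d3L3d25urzLqau6qru5iru7u6u8u8zcy6mnqrurp4zczdzM3KuYzd25rKiZqapnrNzczN3Lu93bqXuqpqqXi8zd3dzLy4rM3LqLiah3dkWd3dzN3du7zcyqvMyhinmavM3N3dy8vN3duZuZm6h0KczMy73M3MzNy7y7q5J5ioq6vczMy7upzcuYu5Z6ozJqzd3crNzMvKzLu7"/>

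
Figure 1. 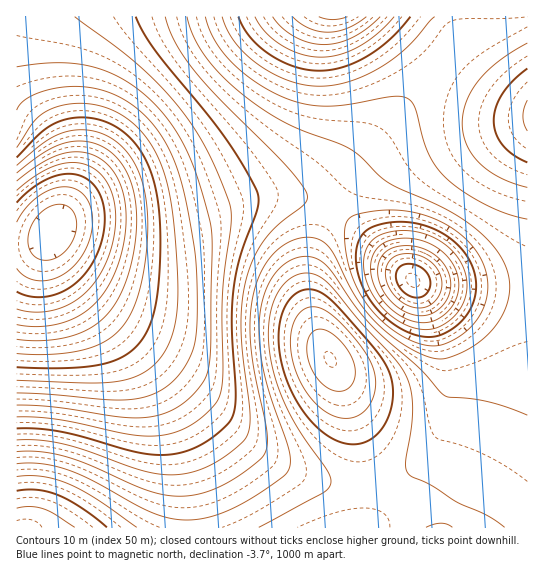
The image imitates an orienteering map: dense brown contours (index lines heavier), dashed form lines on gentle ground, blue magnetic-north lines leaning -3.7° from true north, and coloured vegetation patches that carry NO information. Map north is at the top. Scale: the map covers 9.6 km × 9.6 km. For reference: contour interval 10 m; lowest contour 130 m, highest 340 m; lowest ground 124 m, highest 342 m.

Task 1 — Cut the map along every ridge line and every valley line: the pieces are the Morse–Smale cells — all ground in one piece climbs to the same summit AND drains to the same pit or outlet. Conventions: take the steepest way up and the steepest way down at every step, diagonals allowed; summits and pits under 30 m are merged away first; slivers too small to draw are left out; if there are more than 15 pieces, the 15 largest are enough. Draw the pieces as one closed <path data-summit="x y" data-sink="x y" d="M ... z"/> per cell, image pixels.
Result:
<path data-summit="334 17" data-sink="53 231" d="M527 16l-510 0-1 227 13 1 10-3 8-4 10-10 17-7 99-3 29-5 32-11 28-5 39 1 18 6 14 6 18-27 22-22 17-13 17-10 24-6 64-6 32-5z"/><path data-summit="330 359" data-sink="53 231" d="M293 196l-31 0-17 3-43 13-29 5-99 3-17 7-6 8 2 18 18 29 61 69 19 27 12 23 10 26 8 30 6 32 2 39 173 0 5-10 0-40-10-49-16-48-24-47-8-29-1-22 3-21 6-23 15-30-25-10z"/><path data-summit="330 359" data-sink="413 281" d="M333 209l-13 24-7 18-5 40 3 22 6 21 24 47 18 53 9 59 0 17-5 17 10 1 17-12 17-7 27-1 23 8 16 12 54 0 1-239-78-2-33-4-63-59z"/><path data-summit="22 527" data-sink="53 231" d="M50 235l-15 8-19 2 0 282 171 1 1-25-4-33-11-43-10-26-12-23-19-27-61-69-18-29z"/><path data-summit="334 17" data-sink="413 281" d="M527 120l-32 5-64 6-24 6-17 10-17 13-28 29-9 13-3 8 21 14 63 59 33 4 77 1z"/><path data-summit="330 359" data-sink="53 231" d="M434 508l-27 1-17 7-17 11 99 0-15-11z"/>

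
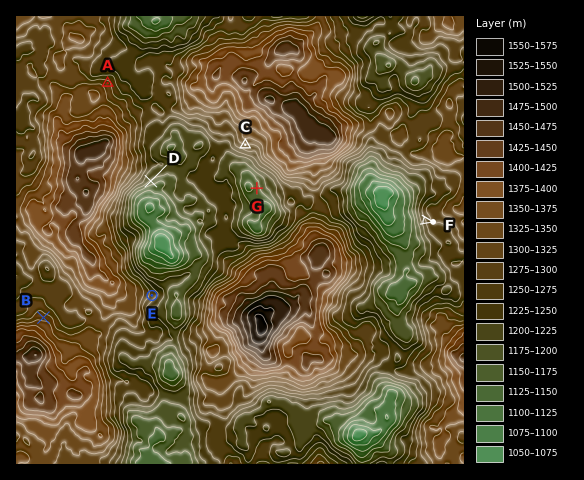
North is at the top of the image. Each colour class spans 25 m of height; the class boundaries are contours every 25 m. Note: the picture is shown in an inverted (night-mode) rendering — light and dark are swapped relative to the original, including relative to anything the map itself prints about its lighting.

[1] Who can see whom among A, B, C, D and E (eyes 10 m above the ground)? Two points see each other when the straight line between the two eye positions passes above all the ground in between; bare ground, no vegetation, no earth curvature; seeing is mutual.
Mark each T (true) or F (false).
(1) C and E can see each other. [T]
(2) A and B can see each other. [F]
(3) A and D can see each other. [F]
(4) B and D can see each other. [F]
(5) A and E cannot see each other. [T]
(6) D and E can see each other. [T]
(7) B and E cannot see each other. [T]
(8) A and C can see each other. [T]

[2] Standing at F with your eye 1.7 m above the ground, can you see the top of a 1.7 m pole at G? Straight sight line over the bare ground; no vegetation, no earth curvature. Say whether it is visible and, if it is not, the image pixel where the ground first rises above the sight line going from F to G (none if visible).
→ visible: false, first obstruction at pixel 343 205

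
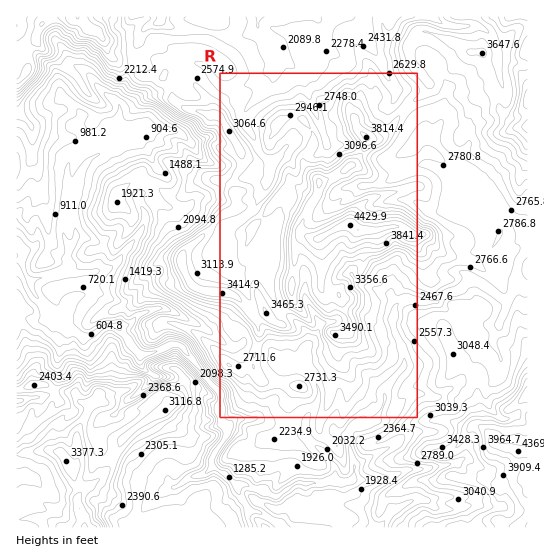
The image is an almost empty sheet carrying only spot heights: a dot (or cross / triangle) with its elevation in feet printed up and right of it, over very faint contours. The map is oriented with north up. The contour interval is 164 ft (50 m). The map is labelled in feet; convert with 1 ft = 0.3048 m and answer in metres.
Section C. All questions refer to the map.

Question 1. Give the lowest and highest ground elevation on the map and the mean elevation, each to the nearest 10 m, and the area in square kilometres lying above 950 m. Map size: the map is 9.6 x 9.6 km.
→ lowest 130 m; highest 1350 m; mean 750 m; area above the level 18.6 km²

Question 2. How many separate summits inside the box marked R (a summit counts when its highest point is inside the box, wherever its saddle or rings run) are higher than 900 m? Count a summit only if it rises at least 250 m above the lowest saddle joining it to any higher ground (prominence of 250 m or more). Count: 1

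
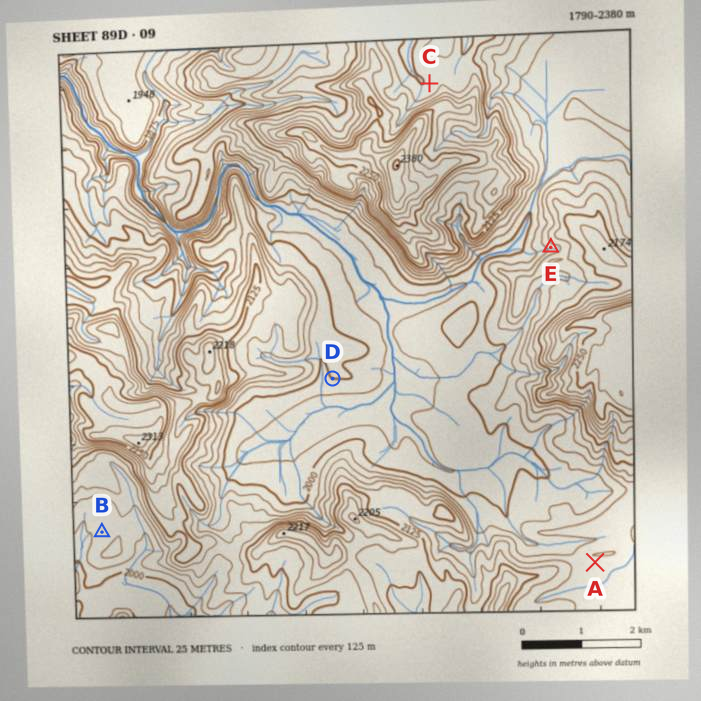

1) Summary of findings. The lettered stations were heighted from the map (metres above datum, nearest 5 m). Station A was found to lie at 2070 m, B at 2035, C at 2130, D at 2000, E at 2060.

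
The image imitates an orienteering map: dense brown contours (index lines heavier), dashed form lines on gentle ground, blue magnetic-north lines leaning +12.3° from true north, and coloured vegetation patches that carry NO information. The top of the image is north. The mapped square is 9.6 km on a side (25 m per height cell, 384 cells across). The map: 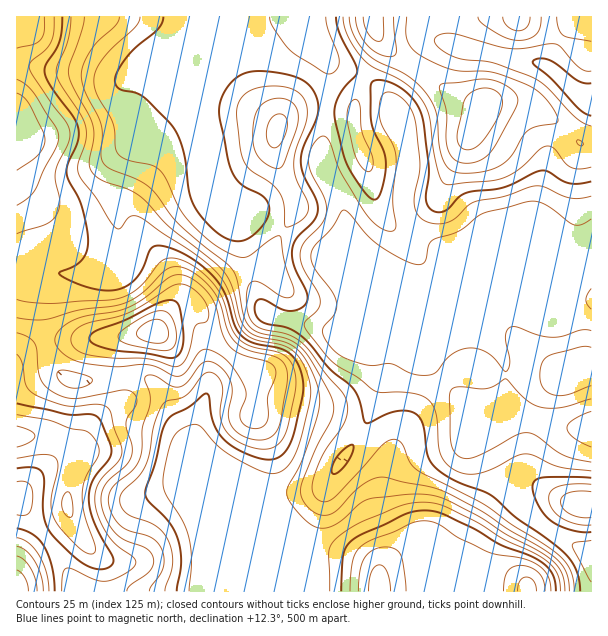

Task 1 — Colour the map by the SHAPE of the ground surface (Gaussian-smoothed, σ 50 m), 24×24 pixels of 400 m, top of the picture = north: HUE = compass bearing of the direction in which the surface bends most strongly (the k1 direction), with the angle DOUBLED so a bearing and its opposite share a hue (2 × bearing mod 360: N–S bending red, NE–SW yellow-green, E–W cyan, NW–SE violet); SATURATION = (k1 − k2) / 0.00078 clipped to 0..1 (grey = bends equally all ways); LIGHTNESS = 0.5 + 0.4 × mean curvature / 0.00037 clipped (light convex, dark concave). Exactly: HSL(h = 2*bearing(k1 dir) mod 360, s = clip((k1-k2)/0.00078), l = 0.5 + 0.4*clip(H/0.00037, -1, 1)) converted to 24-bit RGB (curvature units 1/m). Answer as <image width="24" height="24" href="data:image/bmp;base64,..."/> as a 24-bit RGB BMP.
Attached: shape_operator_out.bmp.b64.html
<image width="24" height="24" href="data:image/bmp;base64,Qk32BgAAAAAAADYAAAAoAAAAGAAAABgAAAABABgAAAAAAMAGAAATCwAAEwsAAAAAAAAAAAAA7e/cfyGpNQwvucseoq8xmL85SKlGPk94Z2d/gYB8fnh5fXl1T1R3RFSEzNSl0secYVSDcXB9dnV+WGeGcLvH4fDb4NTuFAB24rykUgBKzUjM0Pvueo7v1sPlm4G/PjSHbmOAgnt2f25ue4pyTmuYP4y7pdO32JKpoFeXcIWEcYqVcNHLg//nreitxgBOMwAasA06lgtyyv3KVNiSNjJbs4tqt2KLZzmJemaHhnqOgXyaicWyNY/TUnizXKVYt2SUzJvQn6fNjs7inuPTZJY0MwIAMwAEtWAbORhH15ep6/7KSlMvKDszg6BJjVFcekuBc4GLdoaQfatyfshgKUVcdEeFr7BuSZFqh7WTqMaxbK6bkC0nWREdbRJlqqDv1dv2HD46V81F/8mhcyguMV0qLJ4pSlhqdWd6hIBreE5DsaMzt9IqGkg5KGdju6B5e6JUUpo2h7I+cjZQpjVsrU+uU7zNXezHisrFSpyTIala1aR/5rHnmKjfZaq2MkVrdV90eyo9jlgtnNJTn8eBSGh3E0c/d5tNupttjqdPZI07NjVGf2Jzm4GgireEUYNIZnQzrKntgp3eeJu/x8ucm0mCt1ZXOzNeSThqxynDxdzDv+LDeLWUeFKbPYKPKoqAsaGLtpqMmYtrOkReWHRRbotVs59Sd2RFdHZFXKFgdaG5dV7F6Iy4xUSjuXeIhjeAGWd+S33L393F0LukqXt1RmyfhZG6J3GfcpuRtJiYtHSYYD50e4Fla3tYnFQ7n2k0bHY6arA0VGMoJyQMeWQQ0aRFnBZb71AmFpB3Fjw24NlMxsl3o8ybPq/lX17LZzyrXoxtlI1msz5qlVmQfZuWX2CYj2Cx0LLMlYPBtpN6aRhapDAwlI0uhWkLLRcLrP+ILxmjE8DTzP/809b42eTyLyW9XSRegEBhmYdsdGBmjmeRnZOphn2caFyCYJyknLG/uJfGu2e9SBrmyMHxzsb83sz/08/81PfsNwqdyP/YANOWn5Qj7ysAQwEUVzE1aHZekJJsfGtzZnxpkI9nimh1coeYY7eSW4B2r6qBdmiARpKlV8qoZKfLQEHX9tXn+meWRi7R2/7NGg0mMQwCmmkAQa03UpGkaHqGgIB1f3F0fG9seJhwbYGJiZ97gXtdZW5RgaZEcnRhb31NXX8qQFwbFCkUkHcz76So1/Tp4oiiOgA/RTG01PflXHLTe0edf2qEgHF2gGdpd5qBfZuNbWt9k3ZpiWlkfYRviI9lb2lVgnhZjpNhYolbM1dXKYI1qPGKxM+OsxeNkADQsea9eslRSitIeVdqgWRugFRTeaZqbaSCfGxzdG98hHWMnYmcioGTjYKDaHdwcpF0faGCb4mYSEeFY9iFaeJbilc7XitIVD9w2pWC6DkXKUkwSnFuhERig7RwdLZ+eVw+XH9HYn9ta4V4i4Z6lXOCl4p9dI2Od5+IeqmLWlyOWoqlhdN9i4xLazlBa0JTU19Jel5G86Sljr3VFhuBsk5oetyRph+jz5V9VKpxTWdEW3tCZG9RhmxRpaBWepl+cLaSd6uvT0upiL26q35yjlRVbU5sfUt2h1VSSWJHtvajjF3MRgVaxt5+NM5XHxiJ6Ly0pTtRf2BNYphGO2RWj3tdo6dhq6ZucLA4OnEsNnpahXNYn0pRoGxqaFaCaUCHr2mOkr9zf/5ZJAstgiWM2PHEXqG7ChI/4zo7z3x4hLq6m52+O2yrXVqrspqRkrKoyKLBebWnLYB/QVNekY5rmod8bVWDUEB8lHih5dO52tVmCA4rRam4yvO5gU+0GgRNuHmT6dvVib2JXomdg1WgQmWJsdXVkcagip+4vLLNVi7CV0aSeo98jnh8cVKJWVCLap+c0NWw78vRAgySR9fYw++BNB9GKhE7d75Yx7mI36+hTG+GelqZc+fSTNDewsipbZWDnHhYXTBieVyBioyAgHV/YlyFV3ahhbKthcGd16KnUxy4QonN8LebKwgrLFsrZ+d8bcjJ697llHzgjsXhYs/IPg0LwpMieGope1Q4WkNHUXpcgYVufXB1bXV7VIt5bqdheptVoX1RkkaLOzV0xAMAoRyVkf/ti+zaRbi8oL9rtThBpVcqQAIYz25ht39DhcRkSGGGiWN4T3dQVXZPZn5ldH98a4JzfI1hio9egYZhc0NmWRNI3G1Vyv/iOcandF83VkAfYD8MazQBZHQRMbbJotTPmr3DxcejNS+Yn3W1iYe6aIu0YY6gbHqGeX9/gYl2iZByfHFqVDB8Wh7B5fTXntR/Wjlzi1GegFm0fmHH0MPhseTiOomhcnpb"/>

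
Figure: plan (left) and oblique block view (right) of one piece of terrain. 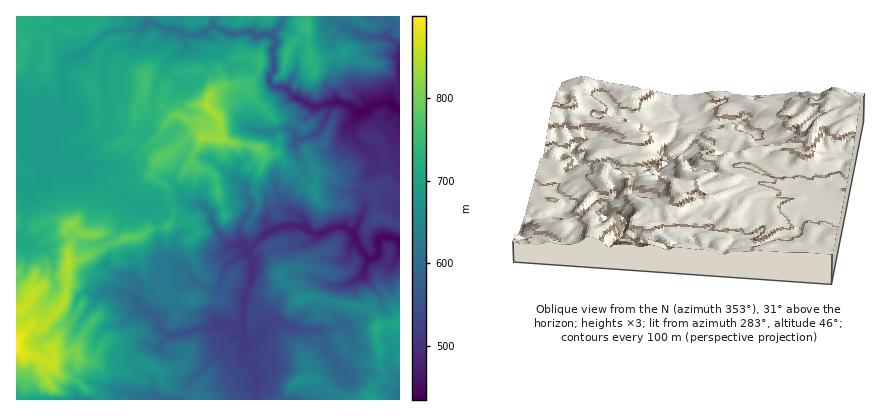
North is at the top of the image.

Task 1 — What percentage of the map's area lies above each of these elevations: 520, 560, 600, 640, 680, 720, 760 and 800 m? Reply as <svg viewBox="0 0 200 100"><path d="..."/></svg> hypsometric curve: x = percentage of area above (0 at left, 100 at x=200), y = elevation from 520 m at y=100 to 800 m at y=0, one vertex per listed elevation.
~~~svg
<svg viewBox="0 0 200 100"><path d="M181 100l-21-14-20-15-27-14-21-14-46-14-25-15-10-14"/></svg>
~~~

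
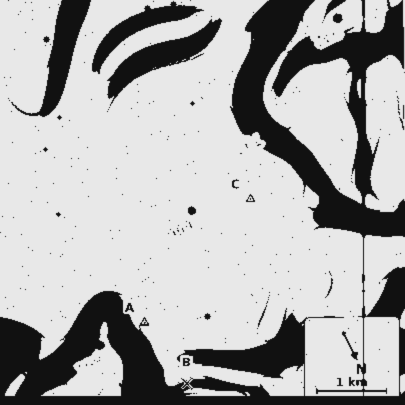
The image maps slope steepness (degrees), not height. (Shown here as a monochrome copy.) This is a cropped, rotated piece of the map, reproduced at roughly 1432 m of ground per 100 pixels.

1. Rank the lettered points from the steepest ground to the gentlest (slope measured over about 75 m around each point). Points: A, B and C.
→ B A C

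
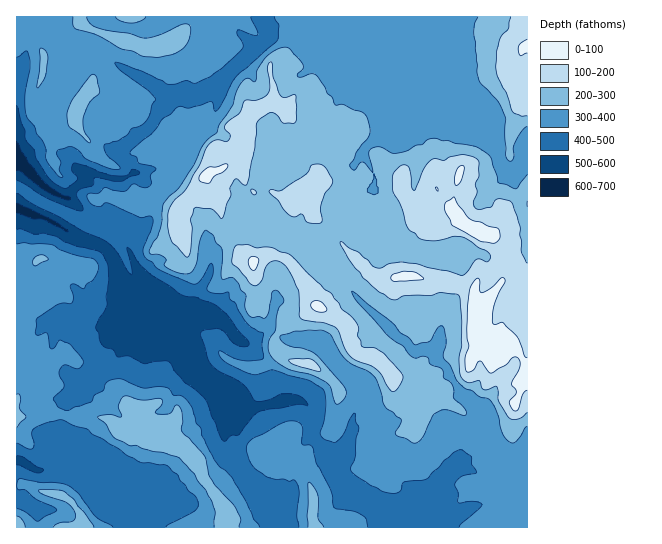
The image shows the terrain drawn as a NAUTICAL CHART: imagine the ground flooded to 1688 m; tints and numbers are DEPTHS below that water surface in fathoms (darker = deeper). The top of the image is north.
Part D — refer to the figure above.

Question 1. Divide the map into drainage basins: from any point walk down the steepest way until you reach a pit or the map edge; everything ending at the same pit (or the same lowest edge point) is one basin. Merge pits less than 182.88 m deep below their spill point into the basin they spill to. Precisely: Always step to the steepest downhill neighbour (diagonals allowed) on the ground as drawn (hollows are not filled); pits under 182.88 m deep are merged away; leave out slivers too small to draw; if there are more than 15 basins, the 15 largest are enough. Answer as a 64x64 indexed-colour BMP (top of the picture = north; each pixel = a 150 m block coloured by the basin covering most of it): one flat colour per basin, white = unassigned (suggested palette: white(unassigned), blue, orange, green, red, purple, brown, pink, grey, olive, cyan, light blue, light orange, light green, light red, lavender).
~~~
<image width="64" height="64" href="data:image/bmp;base64,Qk12CAAAAAAAAHYAAAAoAAAAQAAAAEAAAAABAAQAAAAAAAAIAAATCwAAEwsAABAAAAAAAAAA////ALR3HwAOf/8ALKAsACgn1gC9Z5QAS1aMAMJ34wB/f38AIr28AM++FwDox64AeLv/AIrfmACWmP8A1bDFADMzMzMzMzMzMzMxERERERERERERERERERERERERERERMzMzMzMzMzMzMzMxMxEREREREREREREREREREREREREzMzMzMzMzMzMzMzMzERERERERERERERERERERERERETMzMzMzMzMzMzMzMzIRERERERERERERERERERERERERMzMzMzMzMzMzMzMzMiIREREREREREREREREREREREREzMzMzMzMzMzMzMzMiIiERERERERERERERERERERERETMzMzMzMzMzMzMzMiIiIhERERERERERERERERERERERMzMzMzMzMzMzMzMyIiIiIREREREREREREREREREREREzMzMzMzMzMzMzMyIiIiIhERERERERERERERERERERETMzMzMzMzMzMzMyIiIiIiEREhERERERERERERERERERMzMzMzMzMzMzMyIiIiIiIhEiIREREREREREREREREREzMzMzMzMzMyIiIiIiIiIiIiIiERERERERERERERERETMzMzMzMzESIiIiIiIiIiIiIiIhERERERERERERERERMzMzMzMzERIiIiIiIiIiIiIiIiIREREREREREREREREREREREREREiIiIiIiIiIiIiIiIhERERERERERERERERERERERESIiIiIiIiIiIiIiIiIiEREREREREREREREREREREREiIiIiIiIiIiIiIiIiIiIREREREREREREREREhEREREiIiIiIiIiIiIiIiIiIiIhERERERERERERERESIhEREiIiIiIiIiIiIiIiIiIiIhERERERERERERERERIiERESIiIiIiIiIiIiIiIiIiIhEREREREREREREREREiIhERIiIiIiIiIiIiIiIiIiIRERERERERERERERERESIiIRIiIiIiIiIiIiIiIiIhERERERERERERERERERERIiIiIiIiIiIiIiIiIiIiIhEREREREREREREREREREREiIiIiIiIiIiIiIiIiIiIiERERERERERERERERERERESIiIiIiIiIiIiIiIiIiIiIhERERERERERERERERERERIiIiIiIiIiIiIiIiIiIiIiEREREREREREREREREREREiIiIiIiIiIiIiIiIiIiIiIiERERERERERERERERERESIiIiIiIiIiIiIiIiIiIiIiIiEREREREREREREREREREiIiIiIiIiIiIiIiIiIiIiIiIRERERERERERERERERERIiIiIiIiIiIiIiIiIiIiIiIhEREREREREREREREREREiIiIiIiIiIiIiIiIiIiIiIhERERERERERERERERERESIiIiIiIiIiIiIiIiIiIiIiERERERERERERERERERERIiIiIiIiIiIiIiIiIiIiIiEREREREREREREREREREREiIiIiIiIiIiIiIiIiISIiERERERERERERERERERERIiIiIiIiIiIiIiIiIiIREREREREREREREREREREREREiIiIiIiIiIiIiIiIiIRERERERERERERERERERERERESIiIiIiIiIiIiIiIiIRERERERERERERERERERERERERIiIiIiIiIiIiIiIiIhEREREREREREREREREREREREREiIiIiEiIiIiIiIiIiERERERERERERERERERERERERESIiIhERIiIiIiIiIiIRERERERERERERERERERERERERIiIREREiIiIiERIiIREREREREREREREREREREREREREiERERERIRERERESIhEREREREREREREREREREREREREREREREREREREREREhERERERERERERERERERERERERERERERERERERERERESERERERERERERERERERERERERERERERERERERERERERERERERERERERERERERERERERERERERERERERERERERERERERERERERERERERERERERERERERERERERERERERERERERERERERERERERERERERERERERERERERERERERERERERERERERERERERERERERERERERERERERERERERERERERERERERERERERERERERERERERERERERERERERERERERERERERERERERERERERERERERERERERERERERERERERERERERERERERERERERERERERERERERERERERERERERERERERERERERERERERERERERERERERERERERERERERERERERERERERERERERERERERERERERERERERERERERERERERERERERERERERERERERERERERERERERERERERERERERERERERERERERERERERERERERERERERERERERERERERERERERERERERERERERERERERERERERERERERERERERERERERERERERERERERERERERERERERERERERERERERERERERERERERERERERERERERERERERERERERERERERERERERERERERERERERERERERERERERERERERERERERERERERERERERERERERERERERERERERERERERERERERERERERERERERERERERERERERERERERERERERERERERERERERERERERERERERERERERERERERERERERERERERERERERERERERERERERERERERERERERERERERERERERERERERERERERERERERERERERERER"/>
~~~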